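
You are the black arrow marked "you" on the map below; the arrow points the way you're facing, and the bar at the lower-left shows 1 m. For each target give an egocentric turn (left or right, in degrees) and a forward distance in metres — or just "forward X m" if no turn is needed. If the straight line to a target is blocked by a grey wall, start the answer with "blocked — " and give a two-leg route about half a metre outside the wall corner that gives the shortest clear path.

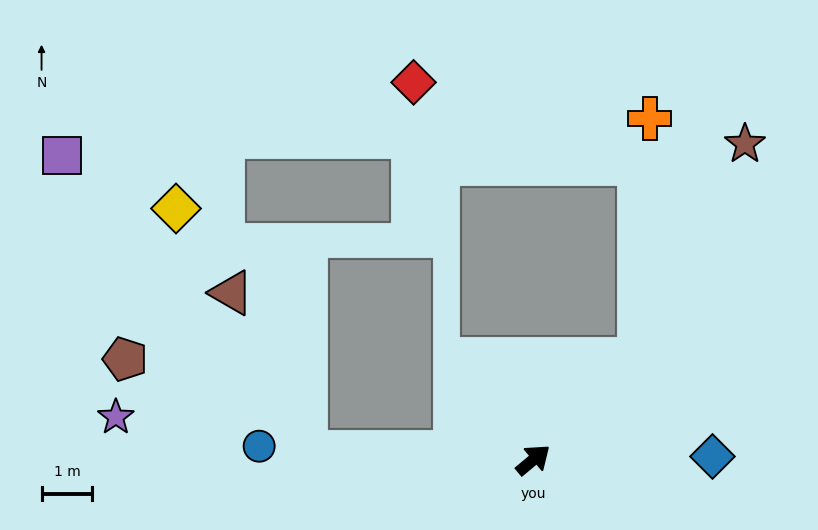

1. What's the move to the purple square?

blocked — turn left 138°, forward 4.5 m, then turn right 48°, forward 7.6 m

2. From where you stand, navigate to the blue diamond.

turn right 39°, forward 3.5 m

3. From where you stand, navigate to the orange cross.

blocked — turn left 4°, forward 2.9 m, then turn left 44°, forward 4.7 m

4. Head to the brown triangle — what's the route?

blocked — turn left 138°, forward 4.5 m, then turn right 63°, forward 3.5 m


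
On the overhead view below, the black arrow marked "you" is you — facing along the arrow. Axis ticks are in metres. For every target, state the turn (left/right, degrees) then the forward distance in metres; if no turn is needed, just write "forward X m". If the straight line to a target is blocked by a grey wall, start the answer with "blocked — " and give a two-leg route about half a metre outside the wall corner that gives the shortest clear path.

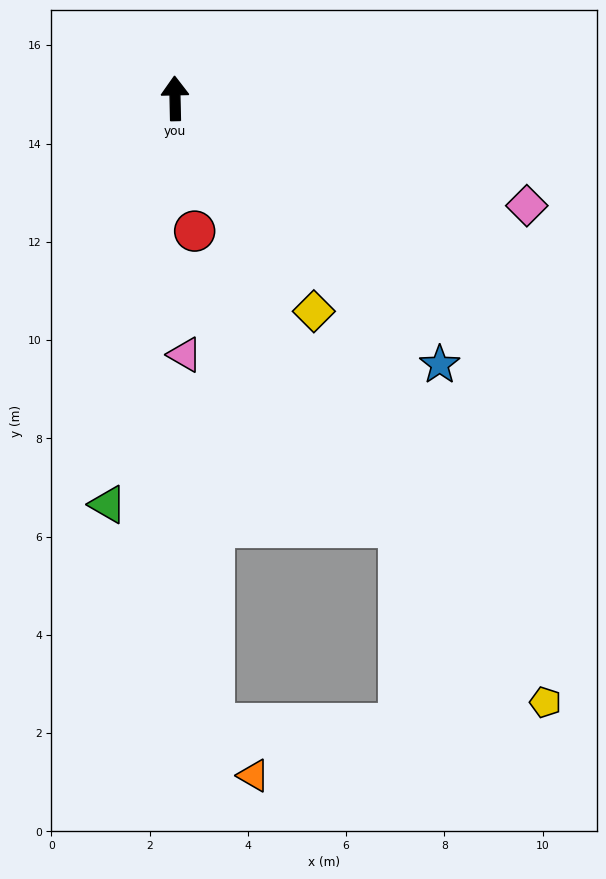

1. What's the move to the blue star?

turn right 136°, forward 7.6 m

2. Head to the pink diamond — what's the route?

turn right 108°, forward 7.5 m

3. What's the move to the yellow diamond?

turn right 148°, forward 5.2 m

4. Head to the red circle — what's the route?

turn right 173°, forward 2.7 m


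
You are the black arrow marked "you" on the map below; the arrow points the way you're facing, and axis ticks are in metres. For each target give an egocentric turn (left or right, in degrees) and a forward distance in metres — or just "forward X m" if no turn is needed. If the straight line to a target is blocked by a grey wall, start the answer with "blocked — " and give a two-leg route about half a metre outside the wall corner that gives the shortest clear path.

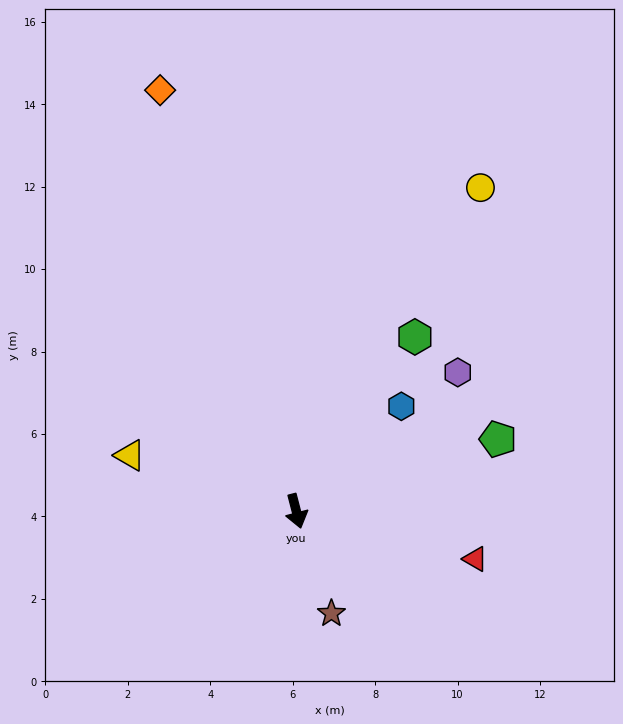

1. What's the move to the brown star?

turn left 4°, forward 2.6 m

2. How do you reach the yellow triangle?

turn right 123°, forward 4.3 m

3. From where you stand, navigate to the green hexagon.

turn left 131°, forward 5.1 m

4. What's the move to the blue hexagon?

turn left 120°, forward 3.6 m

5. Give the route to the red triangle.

turn left 61°, forward 4.5 m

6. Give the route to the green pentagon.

turn left 95°, forward 5.2 m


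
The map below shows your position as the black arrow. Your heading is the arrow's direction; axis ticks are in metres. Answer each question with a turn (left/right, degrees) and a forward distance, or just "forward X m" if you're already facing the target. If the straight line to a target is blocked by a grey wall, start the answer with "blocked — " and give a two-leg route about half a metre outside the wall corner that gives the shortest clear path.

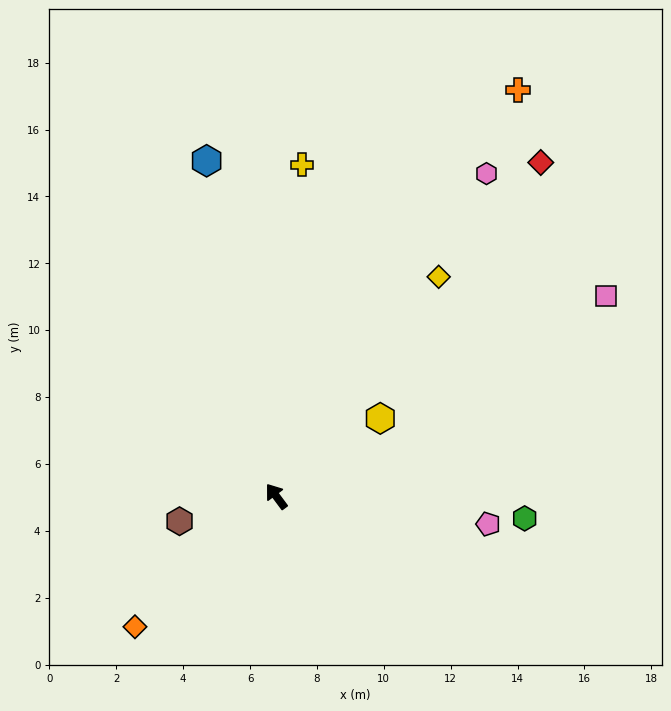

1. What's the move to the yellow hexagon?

turn right 90°, forward 3.9 m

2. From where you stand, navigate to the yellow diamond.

turn right 73°, forward 8.2 m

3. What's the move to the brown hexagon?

turn left 68°, forward 3.0 m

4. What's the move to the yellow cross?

turn right 41°, forward 9.9 m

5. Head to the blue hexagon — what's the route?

turn right 25°, forward 10.2 m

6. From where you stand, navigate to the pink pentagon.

turn right 134°, forward 6.4 m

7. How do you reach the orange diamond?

turn left 96°, forward 5.8 m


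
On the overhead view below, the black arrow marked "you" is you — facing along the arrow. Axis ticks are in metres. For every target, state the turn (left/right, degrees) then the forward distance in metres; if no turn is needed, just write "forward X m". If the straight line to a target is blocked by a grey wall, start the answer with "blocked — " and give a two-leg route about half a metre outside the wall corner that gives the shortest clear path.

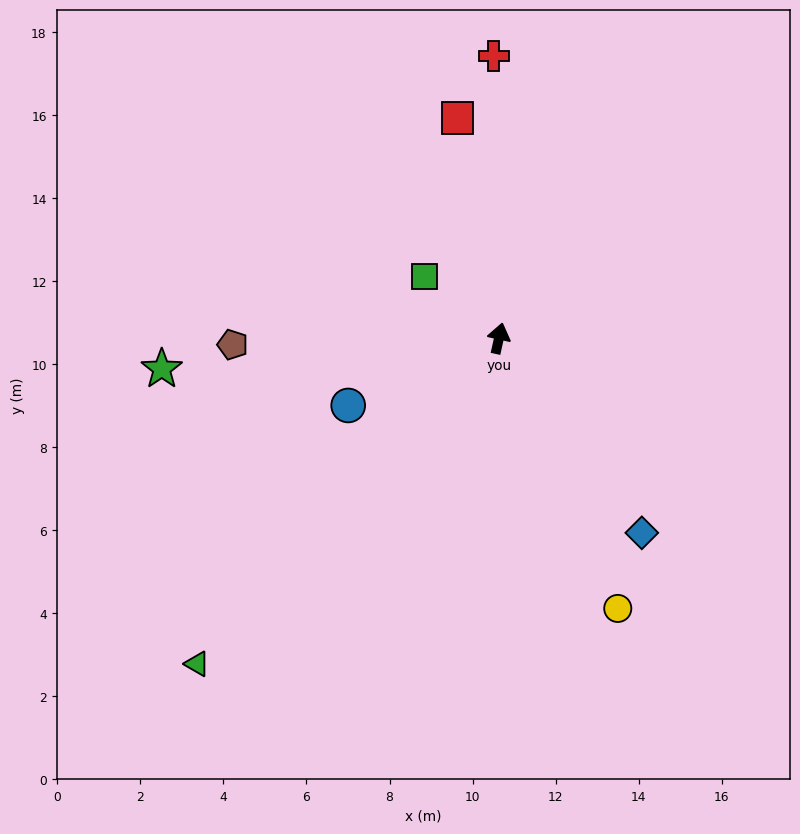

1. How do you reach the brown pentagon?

turn left 104°, forward 6.4 m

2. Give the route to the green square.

turn left 63°, forward 2.3 m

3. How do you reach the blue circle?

turn left 127°, forward 4.0 m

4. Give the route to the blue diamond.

turn right 131°, forward 5.8 m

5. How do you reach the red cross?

turn left 14°, forward 6.8 m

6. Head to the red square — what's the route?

turn left 23°, forward 5.4 m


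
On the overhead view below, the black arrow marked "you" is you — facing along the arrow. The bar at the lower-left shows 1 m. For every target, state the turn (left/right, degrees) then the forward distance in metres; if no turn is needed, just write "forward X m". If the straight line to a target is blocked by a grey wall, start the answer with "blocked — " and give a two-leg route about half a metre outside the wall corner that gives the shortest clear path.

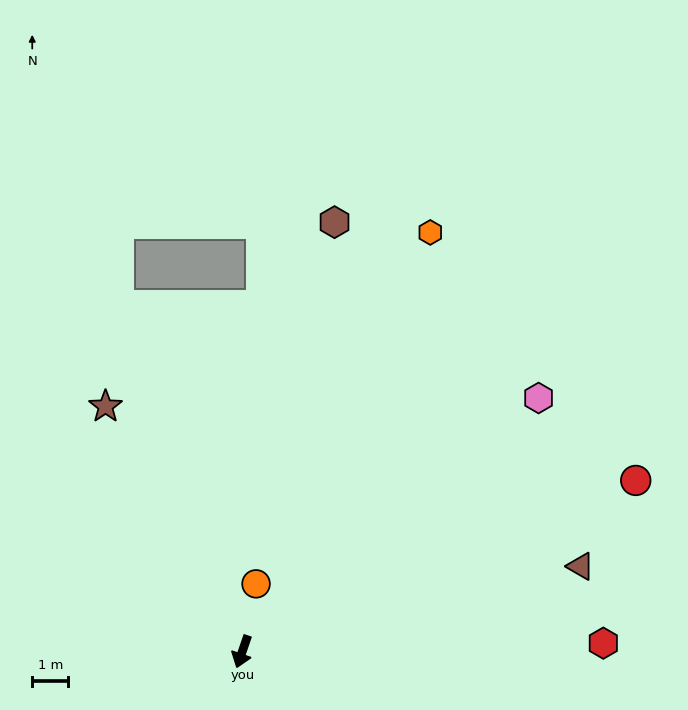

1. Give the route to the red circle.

turn left 132°, forward 11.8 m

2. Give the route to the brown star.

turn right 132°, forward 7.7 m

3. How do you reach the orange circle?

turn right 173°, forward 1.9 m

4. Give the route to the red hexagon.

turn left 110°, forward 10.0 m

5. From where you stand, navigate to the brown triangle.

turn left 123°, forward 9.6 m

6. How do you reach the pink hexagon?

turn left 149°, forward 10.8 m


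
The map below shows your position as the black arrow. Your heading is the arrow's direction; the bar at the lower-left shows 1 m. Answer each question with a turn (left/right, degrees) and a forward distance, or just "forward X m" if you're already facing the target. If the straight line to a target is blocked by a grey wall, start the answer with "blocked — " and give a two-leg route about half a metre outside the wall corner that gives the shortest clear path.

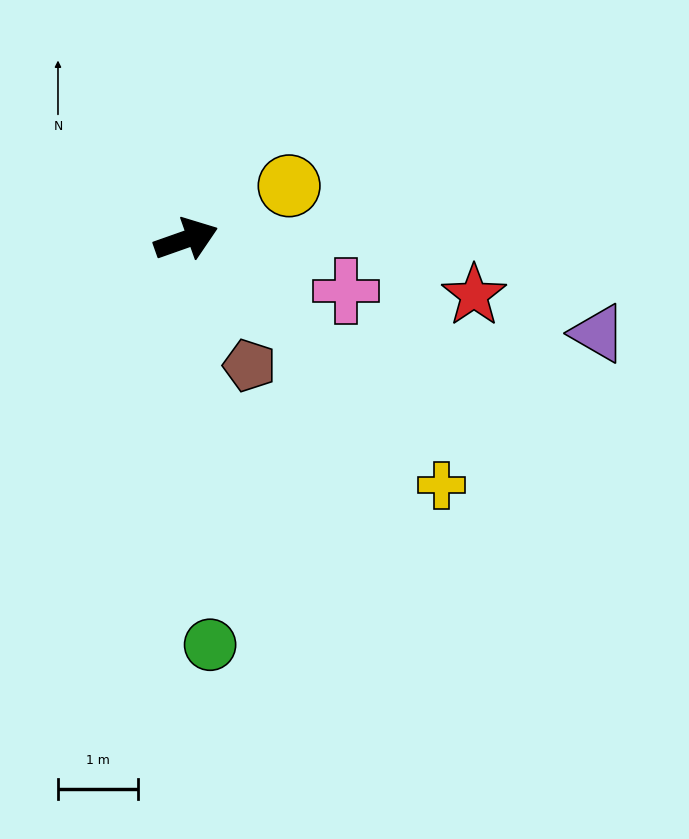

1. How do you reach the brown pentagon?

turn right 83°, forward 1.8 m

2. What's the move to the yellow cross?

turn right 63°, forward 4.4 m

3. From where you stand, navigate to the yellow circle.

turn left 8°, forward 1.4 m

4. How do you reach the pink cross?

turn right 37°, forward 2.1 m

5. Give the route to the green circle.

turn right 106°, forward 5.1 m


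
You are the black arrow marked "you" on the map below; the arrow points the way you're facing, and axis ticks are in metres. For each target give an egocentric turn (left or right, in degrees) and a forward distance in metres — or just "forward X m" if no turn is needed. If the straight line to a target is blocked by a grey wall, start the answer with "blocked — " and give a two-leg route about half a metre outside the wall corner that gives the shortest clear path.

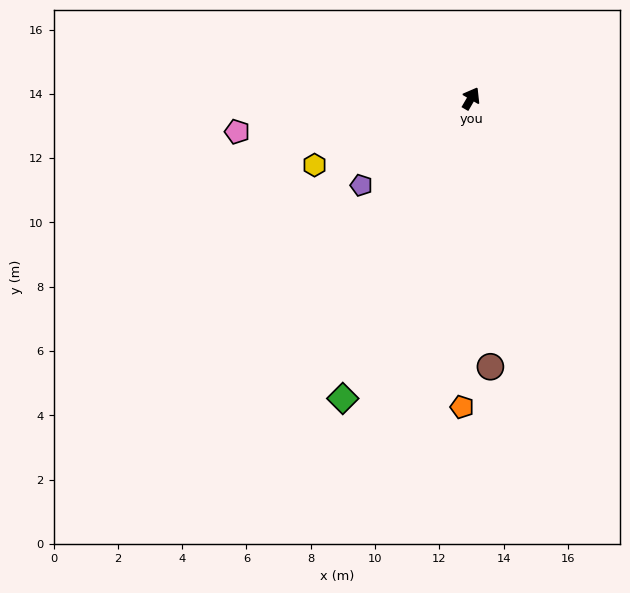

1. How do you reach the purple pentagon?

turn left 159°, forward 4.4 m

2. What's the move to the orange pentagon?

turn right 151°, forward 9.6 m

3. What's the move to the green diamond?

turn right 173°, forward 10.1 m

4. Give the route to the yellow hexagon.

turn left 143°, forward 5.3 m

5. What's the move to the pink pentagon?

turn left 128°, forward 7.3 m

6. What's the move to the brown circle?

turn right 146°, forward 8.4 m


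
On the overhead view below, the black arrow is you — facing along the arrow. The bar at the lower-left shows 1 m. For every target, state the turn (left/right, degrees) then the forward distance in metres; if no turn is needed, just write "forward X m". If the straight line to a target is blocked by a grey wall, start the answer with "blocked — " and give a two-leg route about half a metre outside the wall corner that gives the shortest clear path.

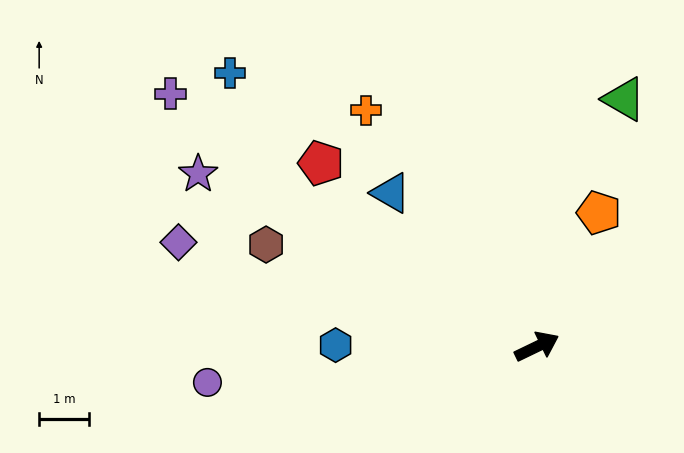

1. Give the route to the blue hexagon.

turn left 154°, forward 4.0 m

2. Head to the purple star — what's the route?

turn left 127°, forward 7.6 m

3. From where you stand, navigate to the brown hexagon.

turn left 134°, forward 5.8 m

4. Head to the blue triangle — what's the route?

turn left 108°, forward 4.3 m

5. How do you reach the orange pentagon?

turn left 39°, forward 3.0 m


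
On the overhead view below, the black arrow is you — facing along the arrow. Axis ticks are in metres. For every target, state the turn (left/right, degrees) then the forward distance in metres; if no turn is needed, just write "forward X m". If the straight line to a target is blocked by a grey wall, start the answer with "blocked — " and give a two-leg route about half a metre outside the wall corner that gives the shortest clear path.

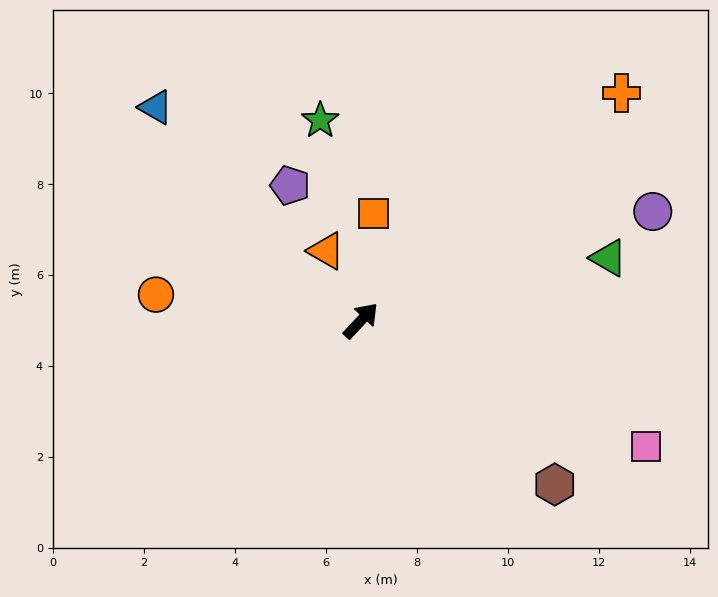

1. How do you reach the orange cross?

turn right 6°, forward 7.6 m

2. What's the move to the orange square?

turn left 36°, forward 2.4 m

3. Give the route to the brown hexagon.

turn right 87°, forward 5.6 m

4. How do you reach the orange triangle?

turn left 69°, forward 1.7 m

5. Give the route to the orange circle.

turn left 126°, forward 4.5 m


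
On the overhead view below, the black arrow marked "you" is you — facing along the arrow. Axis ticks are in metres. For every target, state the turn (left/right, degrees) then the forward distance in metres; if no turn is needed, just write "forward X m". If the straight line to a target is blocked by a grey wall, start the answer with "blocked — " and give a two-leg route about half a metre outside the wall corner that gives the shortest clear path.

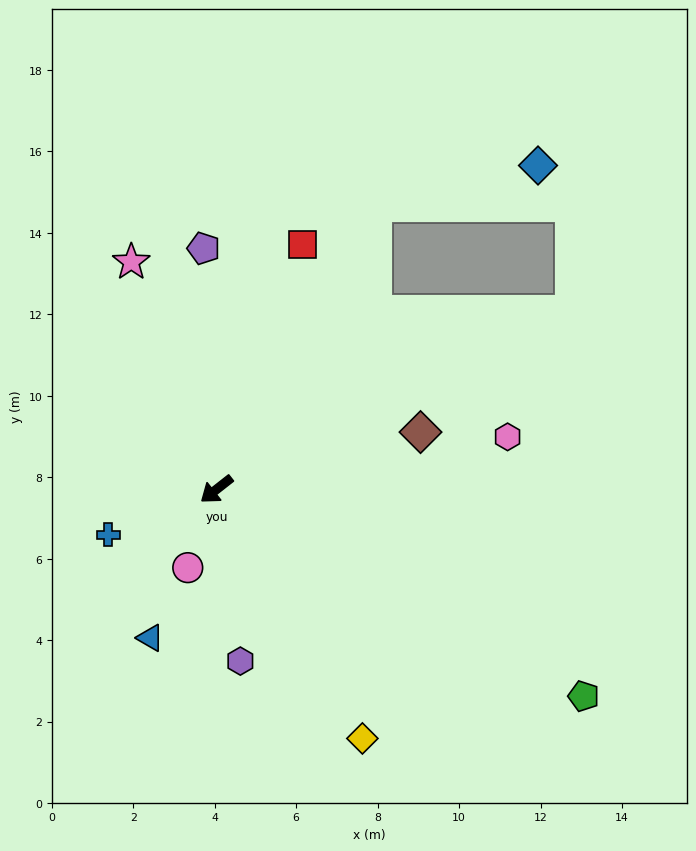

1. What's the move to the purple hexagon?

turn left 60°, forward 4.3 m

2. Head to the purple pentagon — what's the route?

turn right 125°, forward 5.9 m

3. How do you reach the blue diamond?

blocked — turn right 157°, forward 8.0 m, then turn right 48°, forward 4.1 m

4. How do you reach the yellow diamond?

turn left 82°, forward 7.1 m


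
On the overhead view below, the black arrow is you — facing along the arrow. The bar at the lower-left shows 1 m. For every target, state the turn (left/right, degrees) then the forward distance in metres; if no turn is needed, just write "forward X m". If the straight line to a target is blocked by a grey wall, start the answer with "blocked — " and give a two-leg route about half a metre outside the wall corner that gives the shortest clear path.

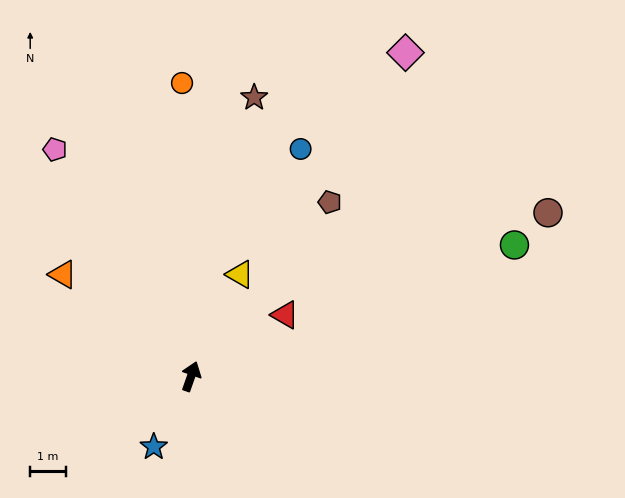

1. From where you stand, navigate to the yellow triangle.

turn right 6°, forward 3.2 m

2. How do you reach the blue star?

turn left 171°, forward 2.2 m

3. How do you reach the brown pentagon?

turn right 19°, forward 6.3 m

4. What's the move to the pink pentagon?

turn left 50°, forward 7.4 m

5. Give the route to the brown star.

turn left 7°, forward 8.0 m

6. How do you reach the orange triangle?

turn left 71°, forward 4.6 m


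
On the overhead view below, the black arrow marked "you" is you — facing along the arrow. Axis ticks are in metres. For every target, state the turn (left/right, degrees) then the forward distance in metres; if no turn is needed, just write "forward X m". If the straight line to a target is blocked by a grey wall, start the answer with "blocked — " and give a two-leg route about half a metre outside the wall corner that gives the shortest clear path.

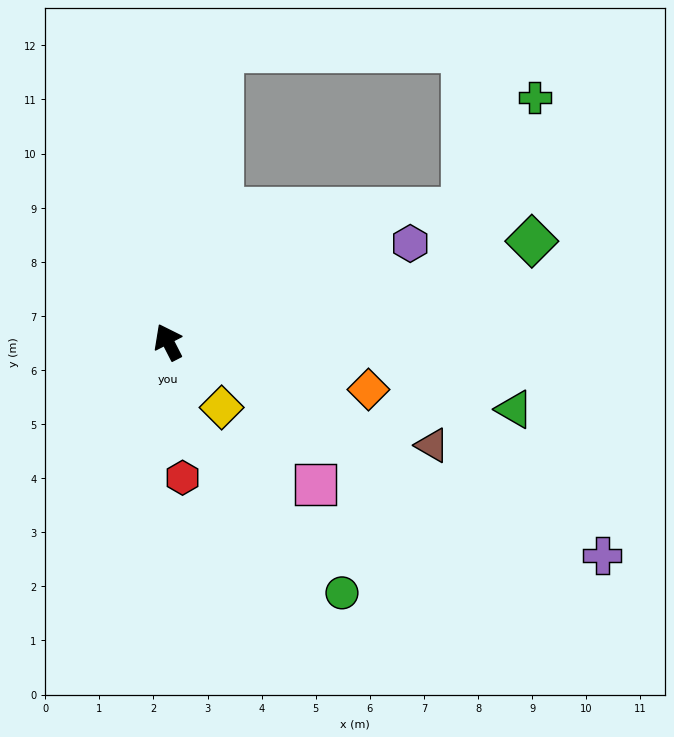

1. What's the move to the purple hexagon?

turn right 95°, forward 4.8 m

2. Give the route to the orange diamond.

turn right 130°, forward 3.8 m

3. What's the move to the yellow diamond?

turn right 168°, forward 1.6 m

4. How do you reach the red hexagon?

turn left 159°, forward 2.5 m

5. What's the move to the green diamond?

turn right 102°, forward 7.0 m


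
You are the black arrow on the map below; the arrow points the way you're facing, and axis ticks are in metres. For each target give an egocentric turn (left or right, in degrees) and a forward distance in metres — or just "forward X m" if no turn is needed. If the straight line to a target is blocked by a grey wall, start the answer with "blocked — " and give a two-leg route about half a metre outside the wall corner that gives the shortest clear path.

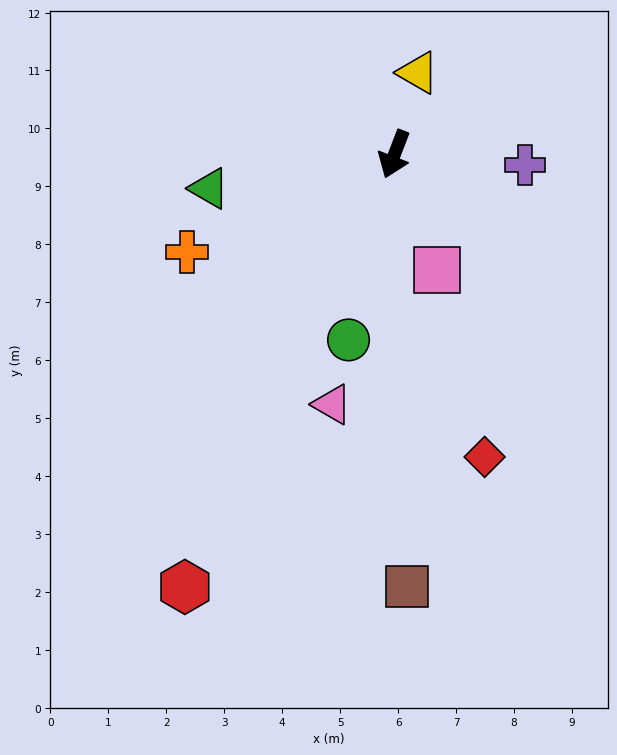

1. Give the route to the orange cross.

turn right 44°, forward 4.0 m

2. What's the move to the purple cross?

turn left 106°, forward 2.3 m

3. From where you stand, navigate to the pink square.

turn left 41°, forward 2.1 m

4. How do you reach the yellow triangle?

turn right 175°, forward 1.5 m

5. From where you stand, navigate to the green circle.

turn left 7°, forward 3.3 m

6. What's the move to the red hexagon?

turn right 5°, forward 8.3 m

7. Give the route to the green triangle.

turn right 58°, forward 3.3 m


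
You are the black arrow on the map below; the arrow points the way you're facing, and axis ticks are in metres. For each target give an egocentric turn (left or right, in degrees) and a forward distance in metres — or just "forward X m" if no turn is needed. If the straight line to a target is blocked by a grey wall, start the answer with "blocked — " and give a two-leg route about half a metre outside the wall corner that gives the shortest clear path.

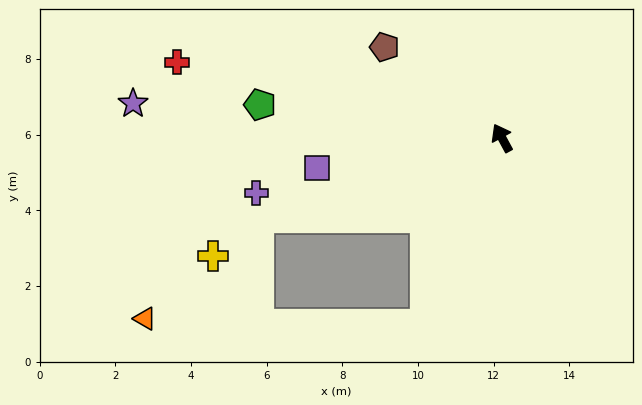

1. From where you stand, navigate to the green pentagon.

turn left 54°, forward 6.5 m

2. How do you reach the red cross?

turn left 48°, forward 8.8 m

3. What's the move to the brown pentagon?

turn left 24°, forward 3.9 m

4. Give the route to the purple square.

turn left 71°, forward 5.0 m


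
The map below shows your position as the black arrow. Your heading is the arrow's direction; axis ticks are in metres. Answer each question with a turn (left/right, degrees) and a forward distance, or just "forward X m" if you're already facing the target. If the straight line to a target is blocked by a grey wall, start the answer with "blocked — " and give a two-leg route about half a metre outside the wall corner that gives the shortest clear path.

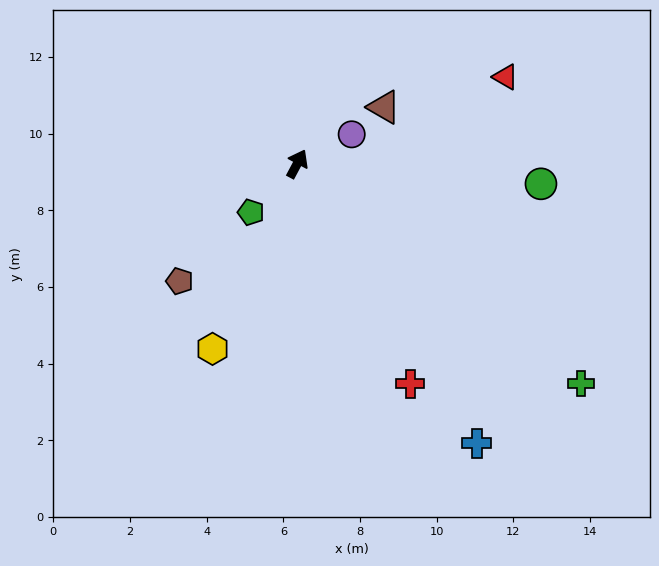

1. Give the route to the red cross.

turn right 125°, forward 6.5 m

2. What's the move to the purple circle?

turn right 34°, forward 1.6 m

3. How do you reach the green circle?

turn right 67°, forward 6.4 m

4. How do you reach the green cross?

turn right 100°, forward 9.4 m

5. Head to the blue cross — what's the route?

turn right 119°, forward 8.7 m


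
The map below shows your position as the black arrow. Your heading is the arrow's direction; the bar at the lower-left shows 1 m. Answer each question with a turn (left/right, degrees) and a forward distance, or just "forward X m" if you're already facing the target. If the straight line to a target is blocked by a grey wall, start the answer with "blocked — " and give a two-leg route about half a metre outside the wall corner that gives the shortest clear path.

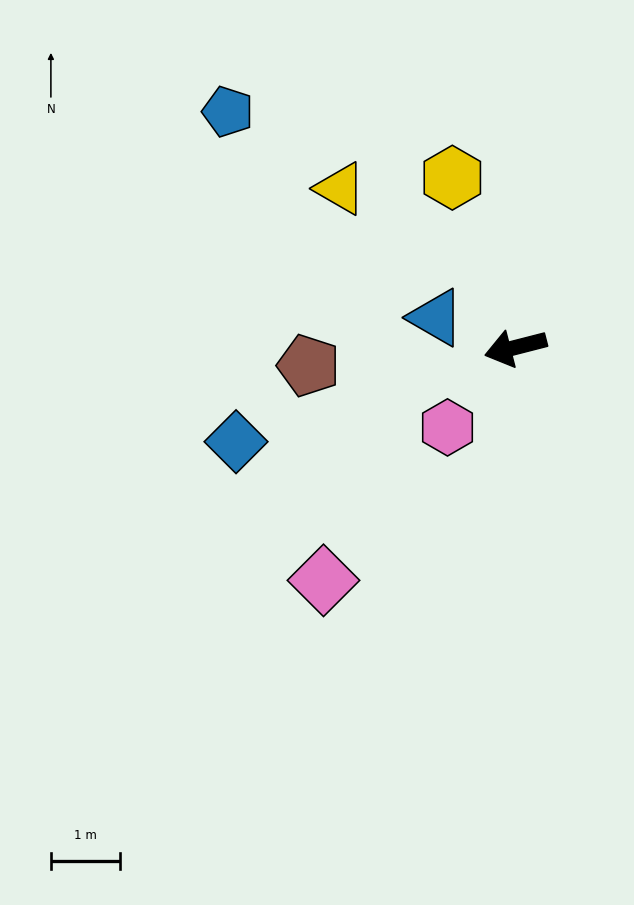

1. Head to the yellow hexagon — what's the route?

turn right 84°, forward 2.6 m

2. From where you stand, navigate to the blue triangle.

turn right 35°, forward 1.2 m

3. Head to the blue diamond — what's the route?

turn left 4°, forward 4.3 m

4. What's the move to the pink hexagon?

turn left 35°, forward 1.5 m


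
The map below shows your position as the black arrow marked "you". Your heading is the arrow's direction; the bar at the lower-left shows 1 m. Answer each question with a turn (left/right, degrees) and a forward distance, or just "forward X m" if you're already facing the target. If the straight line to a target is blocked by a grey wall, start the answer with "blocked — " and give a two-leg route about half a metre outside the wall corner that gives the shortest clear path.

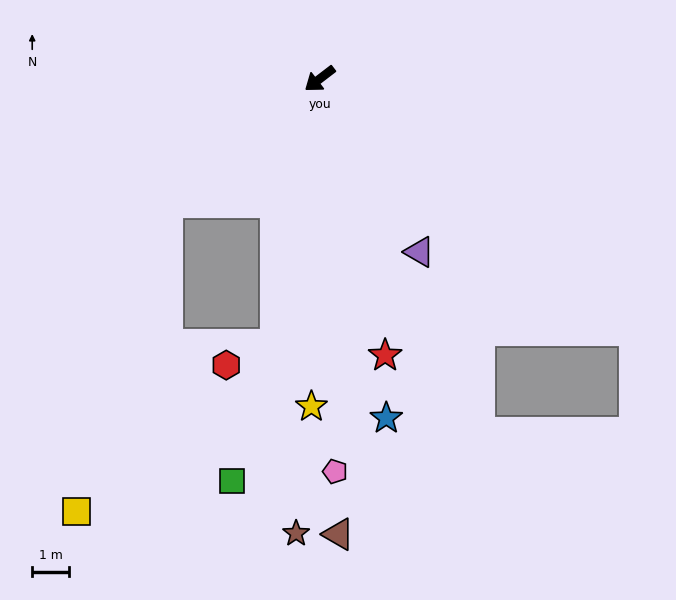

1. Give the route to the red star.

turn left 66°, forward 7.6 m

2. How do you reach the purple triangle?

turn left 82°, forward 5.4 m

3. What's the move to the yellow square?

blocked — forward 5.3 m, then turn left 36°, forward 8.6 m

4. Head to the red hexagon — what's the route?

blocked — turn left 43°, forward 7.2 m, then turn right 58°, forward 1.4 m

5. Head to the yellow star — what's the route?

turn left 51°, forward 8.8 m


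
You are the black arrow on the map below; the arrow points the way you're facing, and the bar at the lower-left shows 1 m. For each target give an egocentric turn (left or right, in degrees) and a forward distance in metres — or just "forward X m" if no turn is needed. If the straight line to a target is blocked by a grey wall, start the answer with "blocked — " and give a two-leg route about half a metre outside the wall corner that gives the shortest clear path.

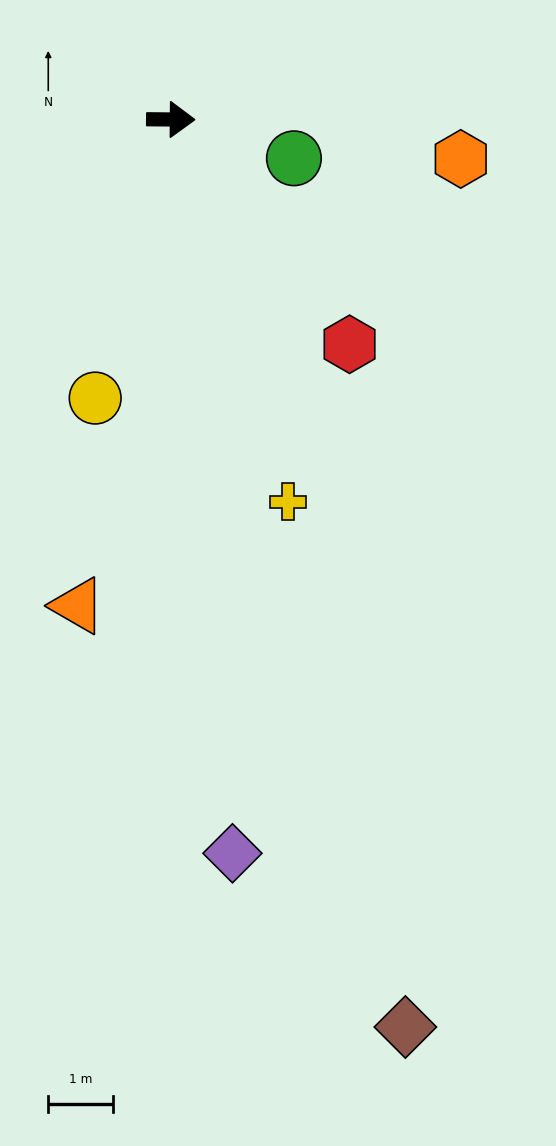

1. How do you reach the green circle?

turn right 17°, forward 2.0 m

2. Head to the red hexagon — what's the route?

turn right 51°, forward 4.5 m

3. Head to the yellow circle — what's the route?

turn right 105°, forward 4.5 m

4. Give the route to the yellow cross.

turn right 72°, forward 6.2 m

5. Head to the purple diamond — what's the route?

turn right 85°, forward 11.5 m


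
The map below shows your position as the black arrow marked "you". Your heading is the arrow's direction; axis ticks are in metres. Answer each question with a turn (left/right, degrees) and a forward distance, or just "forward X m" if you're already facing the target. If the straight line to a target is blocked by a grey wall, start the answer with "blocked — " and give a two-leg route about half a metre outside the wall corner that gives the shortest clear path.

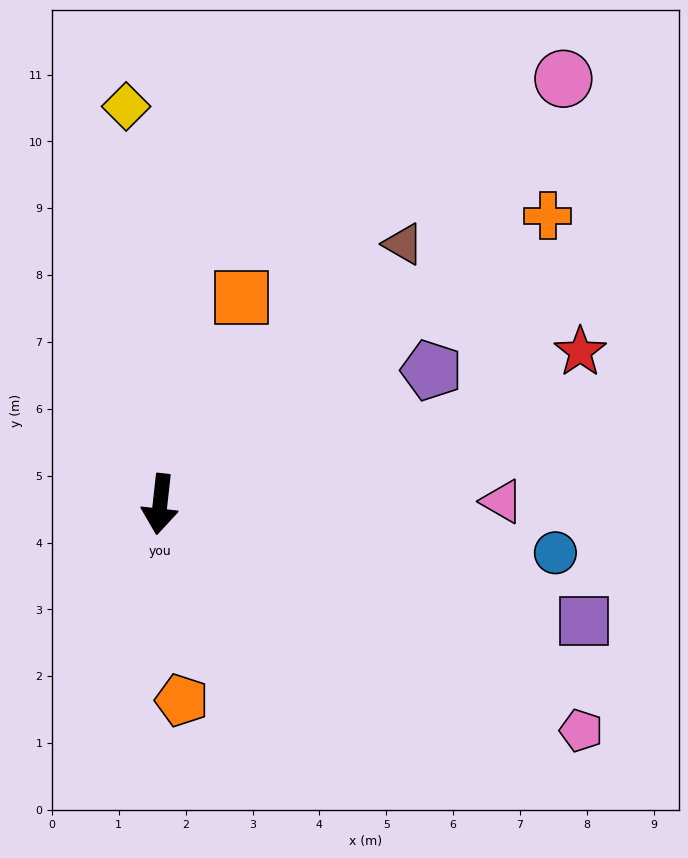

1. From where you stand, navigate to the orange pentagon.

turn left 13°, forward 3.0 m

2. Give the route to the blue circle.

turn left 89°, forward 6.0 m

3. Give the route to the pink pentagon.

turn left 68°, forward 7.2 m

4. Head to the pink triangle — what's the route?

turn left 97°, forward 5.1 m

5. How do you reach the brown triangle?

turn left 143°, forward 5.3 m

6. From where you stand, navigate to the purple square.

turn left 81°, forward 6.6 m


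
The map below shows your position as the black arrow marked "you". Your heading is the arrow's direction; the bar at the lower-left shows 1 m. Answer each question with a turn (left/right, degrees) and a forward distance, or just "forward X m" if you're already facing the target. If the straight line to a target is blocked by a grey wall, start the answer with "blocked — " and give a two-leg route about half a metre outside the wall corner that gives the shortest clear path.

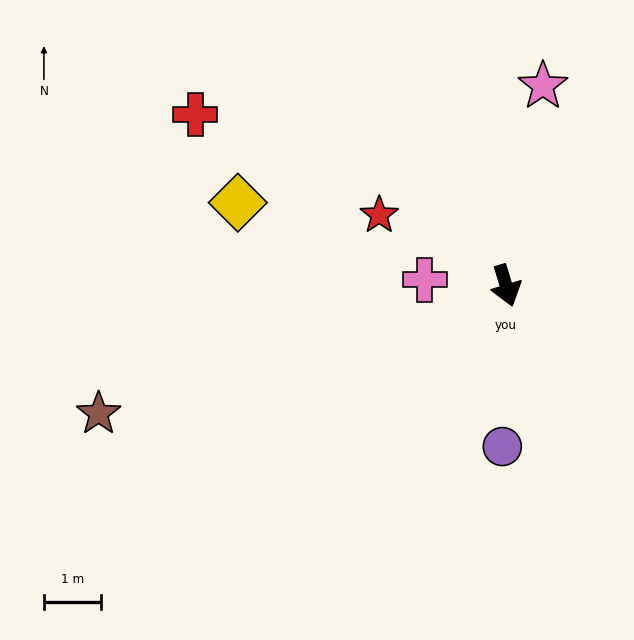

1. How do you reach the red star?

turn right 136°, forward 2.5 m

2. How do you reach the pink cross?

turn right 111°, forward 1.4 m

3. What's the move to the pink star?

turn left 153°, forward 3.6 m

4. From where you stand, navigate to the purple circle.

turn right 18°, forward 2.8 m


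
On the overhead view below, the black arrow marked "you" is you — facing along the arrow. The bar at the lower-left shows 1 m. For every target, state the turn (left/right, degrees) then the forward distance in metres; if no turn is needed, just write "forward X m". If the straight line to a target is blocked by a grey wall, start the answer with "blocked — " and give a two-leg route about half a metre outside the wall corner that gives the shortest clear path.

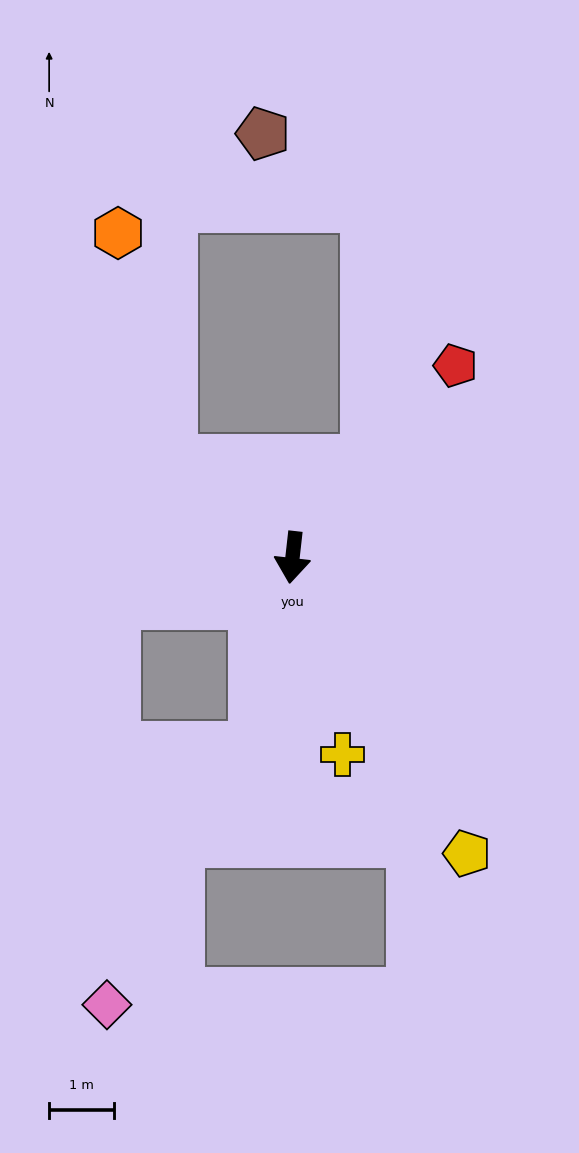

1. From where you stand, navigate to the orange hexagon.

blocked — turn right 121°, forward 2.4 m, then turn right 40°, forward 3.6 m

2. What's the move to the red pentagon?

turn left 146°, forward 3.9 m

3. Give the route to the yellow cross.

turn left 21°, forward 3.1 m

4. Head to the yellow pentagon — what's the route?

turn left 37°, forward 5.3 m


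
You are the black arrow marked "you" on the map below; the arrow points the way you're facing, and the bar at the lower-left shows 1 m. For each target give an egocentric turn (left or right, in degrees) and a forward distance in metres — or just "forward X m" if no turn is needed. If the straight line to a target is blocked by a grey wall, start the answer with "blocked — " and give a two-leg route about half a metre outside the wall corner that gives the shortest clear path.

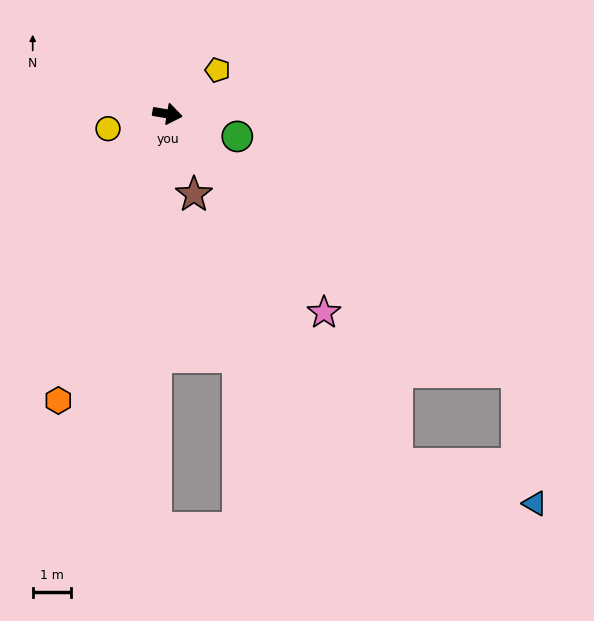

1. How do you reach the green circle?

turn right 8°, forward 1.9 m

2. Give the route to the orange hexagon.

turn right 101°, forward 8.1 m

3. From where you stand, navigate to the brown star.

turn right 62°, forward 2.2 m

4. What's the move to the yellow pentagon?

turn left 51°, forward 1.8 m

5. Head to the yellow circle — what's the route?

turn right 156°, forward 1.6 m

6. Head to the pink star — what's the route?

turn right 42°, forward 6.7 m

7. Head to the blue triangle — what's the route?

blocked — turn right 27°, forward 11.4 m, then turn right 46°, forward 3.5 m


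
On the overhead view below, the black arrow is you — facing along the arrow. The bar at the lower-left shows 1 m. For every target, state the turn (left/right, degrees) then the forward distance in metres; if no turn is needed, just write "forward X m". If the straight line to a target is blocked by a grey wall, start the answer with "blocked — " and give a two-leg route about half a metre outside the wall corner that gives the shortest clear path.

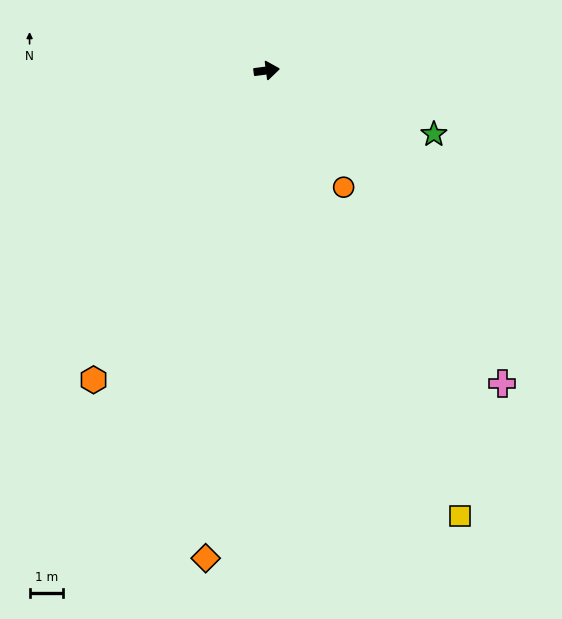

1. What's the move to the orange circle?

turn right 64°, forward 4.2 m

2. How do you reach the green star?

turn right 28°, forward 5.4 m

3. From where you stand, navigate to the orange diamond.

turn right 105°, forward 14.7 m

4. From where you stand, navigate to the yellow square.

turn right 74°, forward 14.6 m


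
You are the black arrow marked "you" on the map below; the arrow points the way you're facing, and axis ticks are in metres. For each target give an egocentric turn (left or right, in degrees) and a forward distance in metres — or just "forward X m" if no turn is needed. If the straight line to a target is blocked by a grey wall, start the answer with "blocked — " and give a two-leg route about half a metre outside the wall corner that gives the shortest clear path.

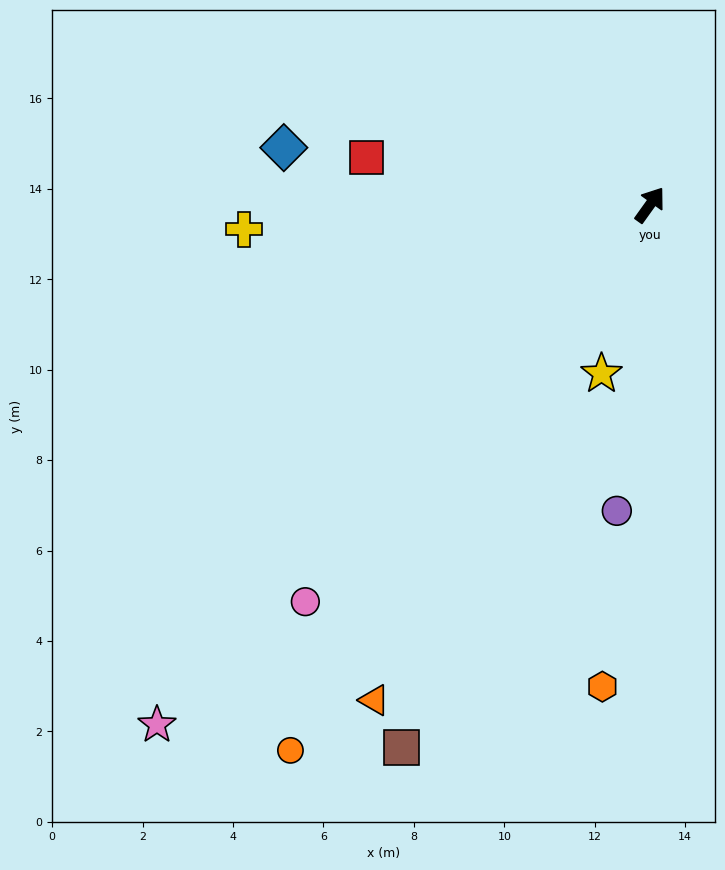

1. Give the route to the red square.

turn left 116°, forward 6.3 m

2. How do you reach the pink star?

turn left 172°, forward 15.8 m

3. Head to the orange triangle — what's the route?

turn right 174°, forward 12.5 m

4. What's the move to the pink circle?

turn left 175°, forward 11.6 m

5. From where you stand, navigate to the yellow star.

turn right 160°, forward 3.9 m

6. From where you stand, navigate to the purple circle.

turn right 151°, forward 6.8 m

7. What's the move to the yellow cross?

turn left 129°, forward 9.0 m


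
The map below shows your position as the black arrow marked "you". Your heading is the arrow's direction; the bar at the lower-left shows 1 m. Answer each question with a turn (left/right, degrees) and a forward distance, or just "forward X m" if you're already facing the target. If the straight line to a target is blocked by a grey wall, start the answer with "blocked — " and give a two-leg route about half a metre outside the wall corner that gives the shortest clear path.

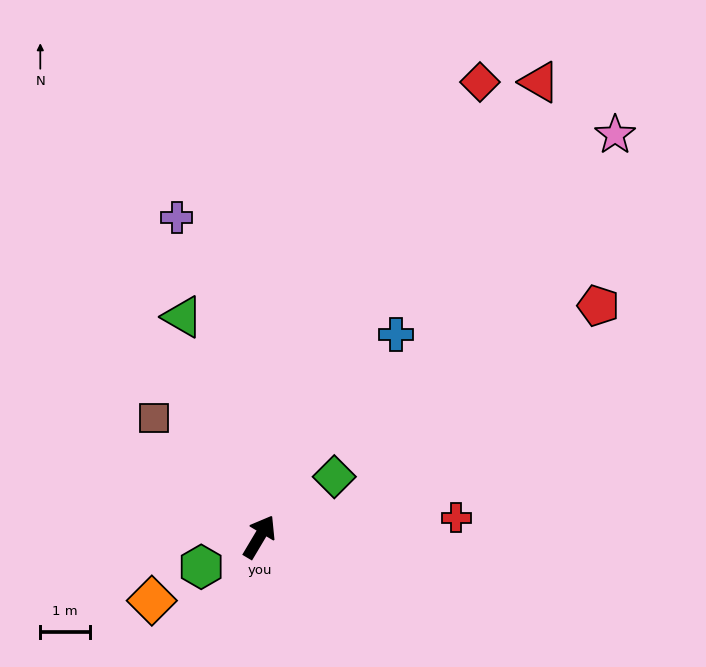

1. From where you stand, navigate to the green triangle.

turn left 50°, forward 4.7 m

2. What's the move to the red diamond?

turn left 5°, forward 10.2 m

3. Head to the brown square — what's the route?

turn left 72°, forward 3.2 m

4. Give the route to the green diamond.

turn right 20°, forward 1.9 m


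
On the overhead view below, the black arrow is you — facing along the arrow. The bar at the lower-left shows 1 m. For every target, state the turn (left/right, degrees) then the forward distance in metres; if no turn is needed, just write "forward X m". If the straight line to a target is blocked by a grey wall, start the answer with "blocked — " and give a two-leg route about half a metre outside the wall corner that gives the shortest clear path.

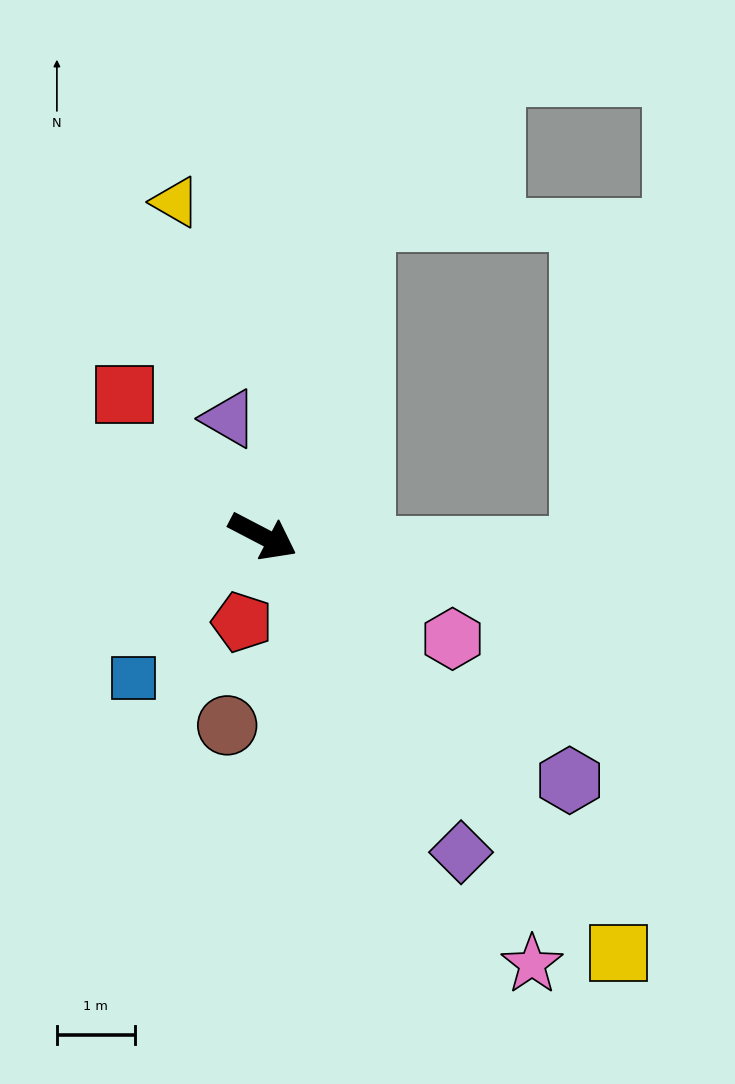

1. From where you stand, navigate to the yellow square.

turn right 22°, forward 7.1 m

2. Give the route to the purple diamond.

turn right 30°, forward 4.8 m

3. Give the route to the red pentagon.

turn right 76°, forward 1.1 m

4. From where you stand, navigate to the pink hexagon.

forward 2.8 m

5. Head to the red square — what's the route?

turn left 162°, forward 2.6 m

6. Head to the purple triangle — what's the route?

turn left 133°, forward 1.6 m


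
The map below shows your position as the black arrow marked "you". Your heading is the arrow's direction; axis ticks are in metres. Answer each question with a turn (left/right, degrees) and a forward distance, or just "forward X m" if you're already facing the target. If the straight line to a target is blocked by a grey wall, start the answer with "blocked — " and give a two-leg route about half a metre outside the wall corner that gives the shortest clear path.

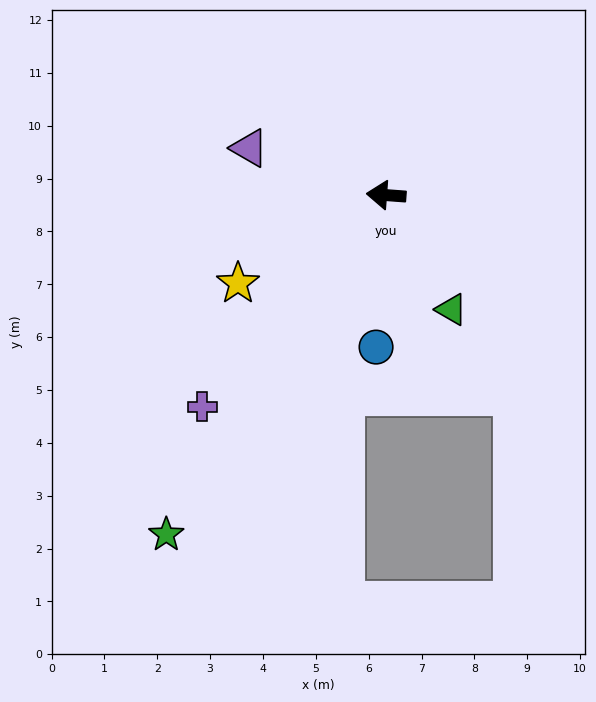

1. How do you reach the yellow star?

turn left 35°, forward 3.3 m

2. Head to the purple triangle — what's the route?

turn right 15°, forward 2.7 m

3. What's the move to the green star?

turn left 61°, forward 7.7 m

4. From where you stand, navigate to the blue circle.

turn left 90°, forward 2.9 m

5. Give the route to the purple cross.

turn left 53°, forward 5.3 m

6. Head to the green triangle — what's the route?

turn left 124°, forward 2.5 m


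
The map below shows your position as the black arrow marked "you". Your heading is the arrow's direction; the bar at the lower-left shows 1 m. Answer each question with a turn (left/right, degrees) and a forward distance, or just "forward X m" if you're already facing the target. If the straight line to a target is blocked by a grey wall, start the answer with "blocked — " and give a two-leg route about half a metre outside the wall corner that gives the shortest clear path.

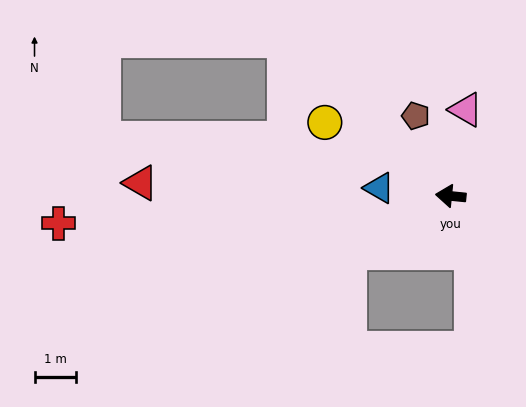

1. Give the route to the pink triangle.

turn right 94°, forward 2.1 m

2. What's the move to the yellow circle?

turn right 25°, forward 3.5 m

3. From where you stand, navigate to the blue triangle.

forward 1.7 m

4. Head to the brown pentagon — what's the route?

turn right 61°, forward 2.1 m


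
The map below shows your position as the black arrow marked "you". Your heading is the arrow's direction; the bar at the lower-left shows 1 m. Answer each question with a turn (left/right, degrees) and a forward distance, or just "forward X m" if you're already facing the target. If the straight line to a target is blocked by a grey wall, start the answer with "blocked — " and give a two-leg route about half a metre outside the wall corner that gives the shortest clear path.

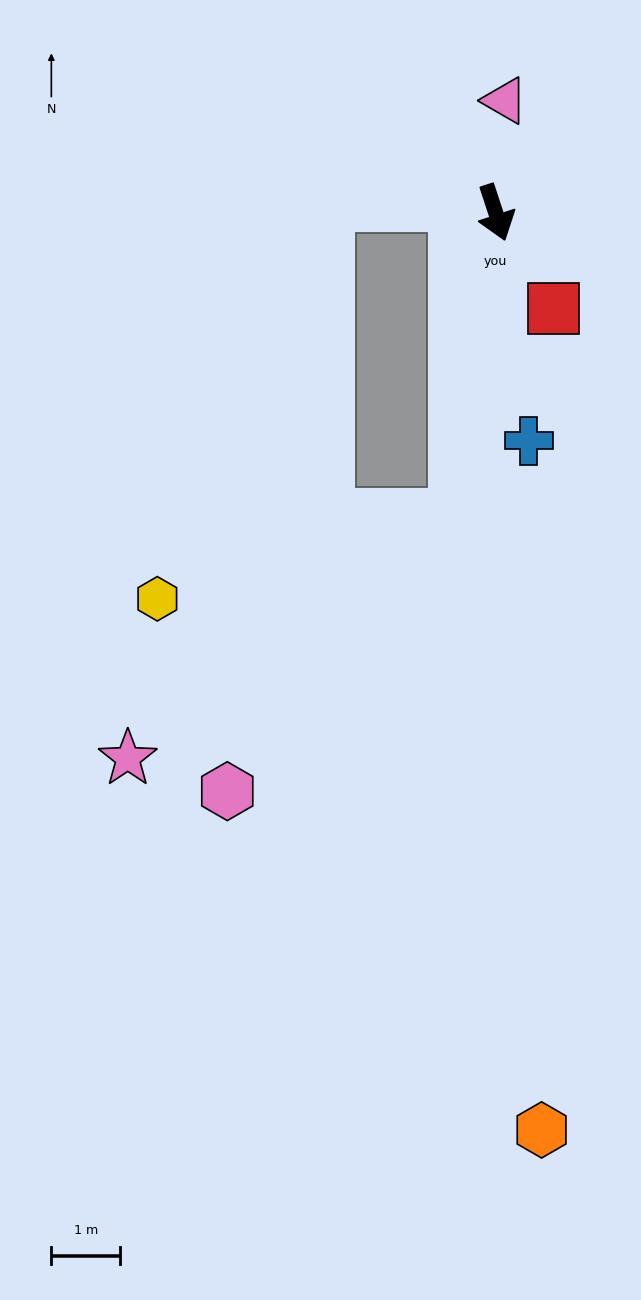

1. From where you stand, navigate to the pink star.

blocked — turn right 25°, forward 4.5 m, then turn right 47°, forward 5.9 m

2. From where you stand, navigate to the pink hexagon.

blocked — turn right 25°, forward 4.5 m, then turn right 33°, forward 5.2 m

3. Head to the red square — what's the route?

turn left 13°, forward 1.6 m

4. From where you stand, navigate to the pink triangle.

turn left 157°, forward 1.6 m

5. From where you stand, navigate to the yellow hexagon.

blocked — turn right 25°, forward 4.5 m, then turn right 68°, forward 4.5 m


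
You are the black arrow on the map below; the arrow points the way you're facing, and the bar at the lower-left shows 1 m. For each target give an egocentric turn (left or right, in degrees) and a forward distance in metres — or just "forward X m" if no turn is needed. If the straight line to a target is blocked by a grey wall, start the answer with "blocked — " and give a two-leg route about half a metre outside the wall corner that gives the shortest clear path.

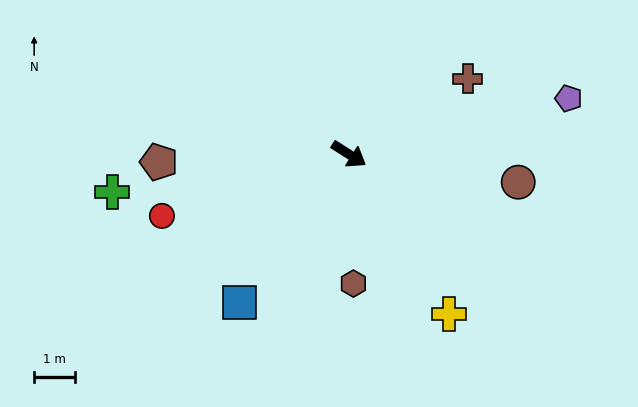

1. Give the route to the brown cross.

turn left 65°, forward 3.4 m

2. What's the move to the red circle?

turn right 129°, forward 4.8 m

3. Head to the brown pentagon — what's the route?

turn right 145°, forward 4.6 m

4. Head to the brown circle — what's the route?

turn left 23°, forward 4.2 m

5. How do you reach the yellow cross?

turn right 25°, forward 4.6 m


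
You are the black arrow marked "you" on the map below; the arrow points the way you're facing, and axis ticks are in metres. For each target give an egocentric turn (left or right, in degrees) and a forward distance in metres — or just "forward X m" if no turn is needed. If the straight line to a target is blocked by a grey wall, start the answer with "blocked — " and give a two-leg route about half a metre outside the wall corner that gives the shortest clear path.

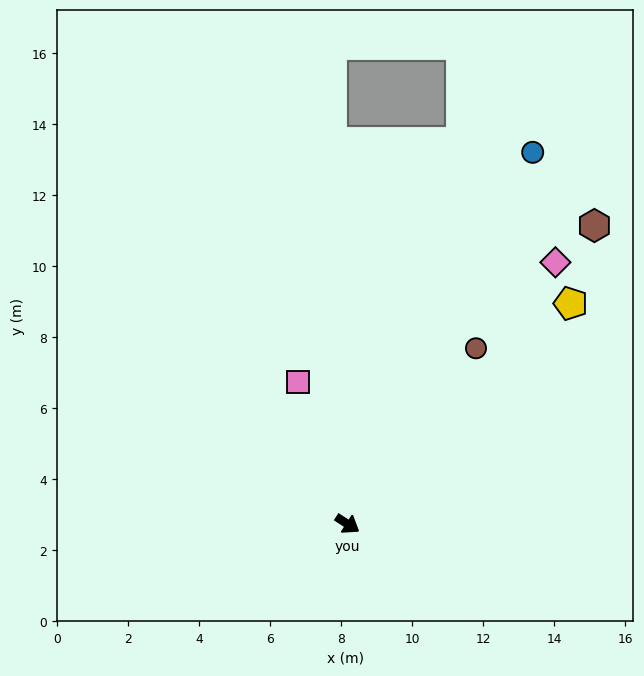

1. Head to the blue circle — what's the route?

turn left 96°, forward 11.7 m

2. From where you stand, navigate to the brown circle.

turn left 87°, forward 6.1 m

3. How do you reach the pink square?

turn left 142°, forward 4.2 m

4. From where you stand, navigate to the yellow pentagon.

turn left 78°, forward 8.8 m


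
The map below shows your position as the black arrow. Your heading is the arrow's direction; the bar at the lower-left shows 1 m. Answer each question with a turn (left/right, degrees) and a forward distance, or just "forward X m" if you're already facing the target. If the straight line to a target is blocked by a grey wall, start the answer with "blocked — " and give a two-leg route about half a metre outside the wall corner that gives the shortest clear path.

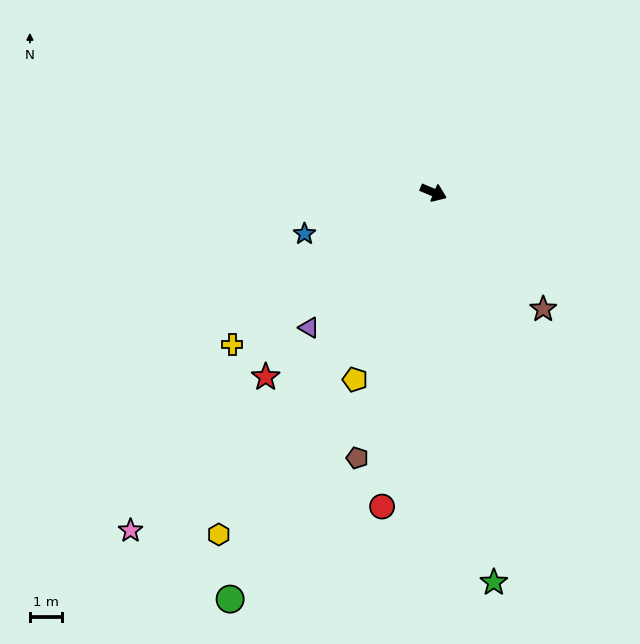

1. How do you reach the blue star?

turn right 140°, forward 4.2 m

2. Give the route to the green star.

turn right 59°, forward 12.3 m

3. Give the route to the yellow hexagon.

turn right 99°, forward 12.6 m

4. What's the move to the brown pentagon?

turn right 83°, forward 8.6 m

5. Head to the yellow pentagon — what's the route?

turn right 90°, forward 6.3 m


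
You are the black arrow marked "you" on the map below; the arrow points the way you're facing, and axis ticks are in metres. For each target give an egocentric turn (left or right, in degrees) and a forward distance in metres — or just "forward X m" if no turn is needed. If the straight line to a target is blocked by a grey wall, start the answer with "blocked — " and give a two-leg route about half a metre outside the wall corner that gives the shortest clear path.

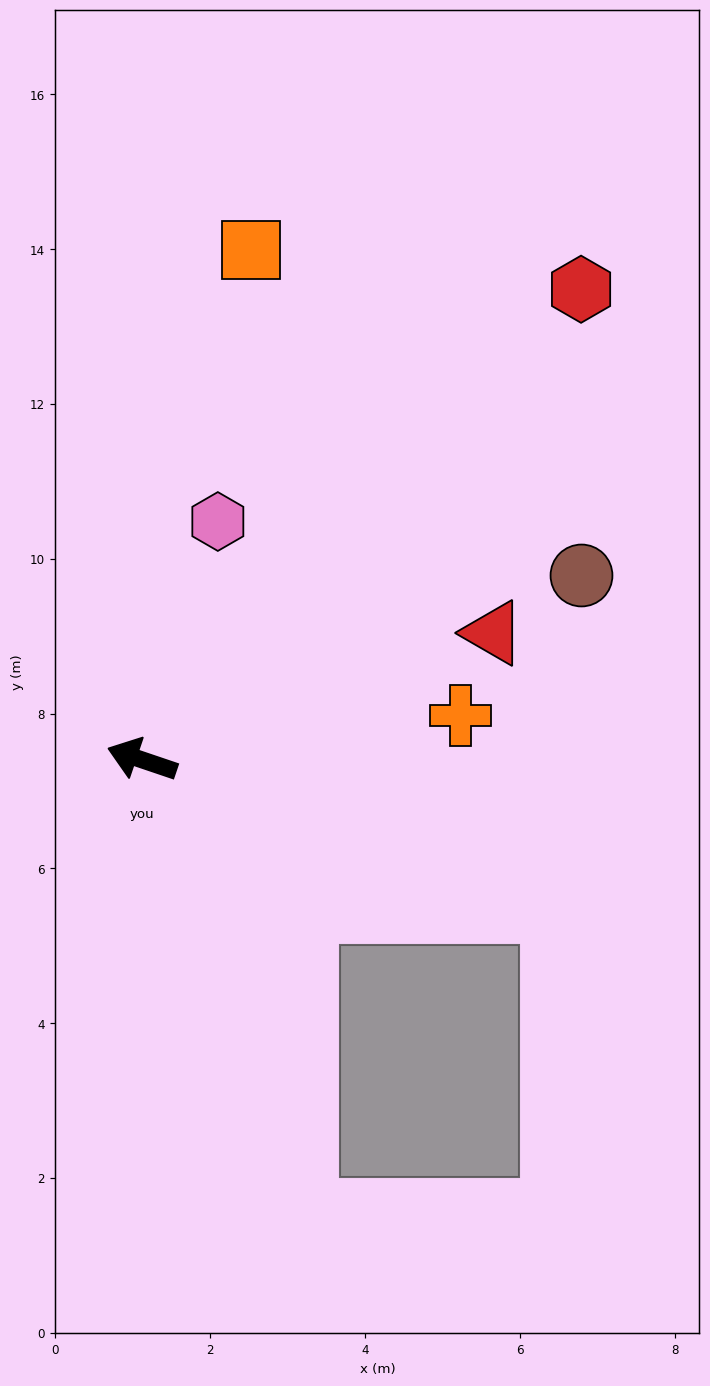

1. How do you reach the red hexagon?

turn right 114°, forward 8.3 m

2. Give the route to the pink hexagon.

turn right 89°, forward 3.2 m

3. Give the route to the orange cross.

turn right 153°, forward 4.2 m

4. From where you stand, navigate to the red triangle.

turn right 141°, forward 4.8 m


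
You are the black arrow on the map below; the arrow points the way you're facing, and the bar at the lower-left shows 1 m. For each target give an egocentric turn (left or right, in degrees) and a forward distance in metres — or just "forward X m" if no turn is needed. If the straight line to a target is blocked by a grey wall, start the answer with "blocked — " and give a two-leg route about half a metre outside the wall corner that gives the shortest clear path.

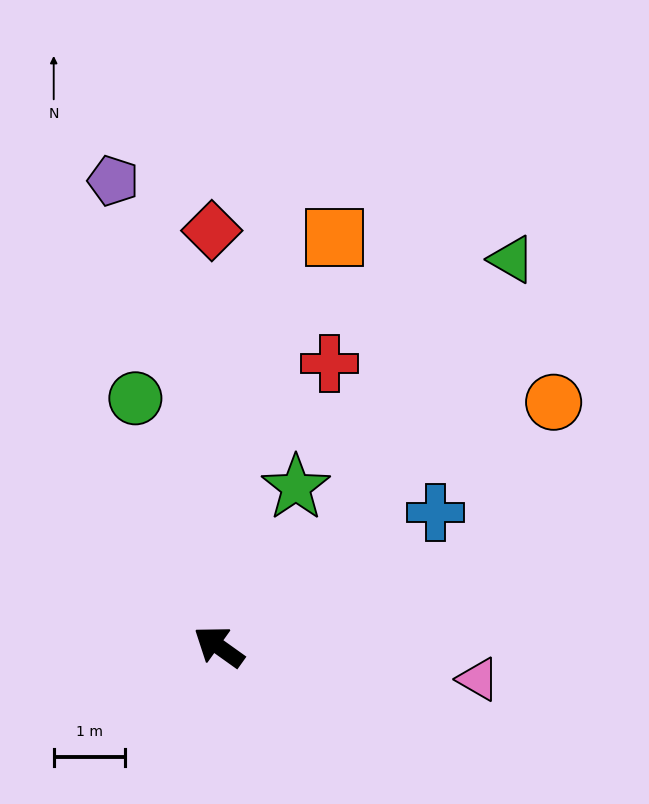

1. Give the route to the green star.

turn right 80°, forward 2.5 m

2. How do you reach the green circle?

turn right 36°, forward 3.7 m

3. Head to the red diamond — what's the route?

turn right 54°, forward 5.9 m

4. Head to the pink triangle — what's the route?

turn right 152°, forward 3.7 m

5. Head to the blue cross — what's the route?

turn right 113°, forward 3.6 m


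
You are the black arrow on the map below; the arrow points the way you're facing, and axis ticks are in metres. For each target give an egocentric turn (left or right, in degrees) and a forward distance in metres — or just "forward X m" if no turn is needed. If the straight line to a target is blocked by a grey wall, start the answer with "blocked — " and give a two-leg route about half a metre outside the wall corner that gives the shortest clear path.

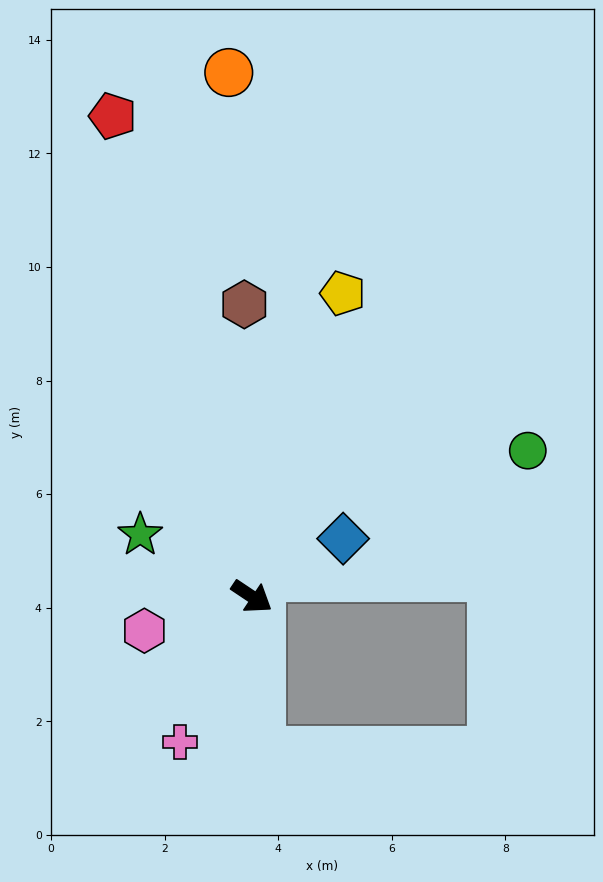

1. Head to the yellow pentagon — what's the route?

turn left 107°, forward 5.6 m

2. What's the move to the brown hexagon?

turn left 125°, forward 5.1 m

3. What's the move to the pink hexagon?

turn right 129°, forward 2.0 m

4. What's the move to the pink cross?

turn right 83°, forward 2.9 m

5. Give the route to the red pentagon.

turn left 140°, forward 8.8 m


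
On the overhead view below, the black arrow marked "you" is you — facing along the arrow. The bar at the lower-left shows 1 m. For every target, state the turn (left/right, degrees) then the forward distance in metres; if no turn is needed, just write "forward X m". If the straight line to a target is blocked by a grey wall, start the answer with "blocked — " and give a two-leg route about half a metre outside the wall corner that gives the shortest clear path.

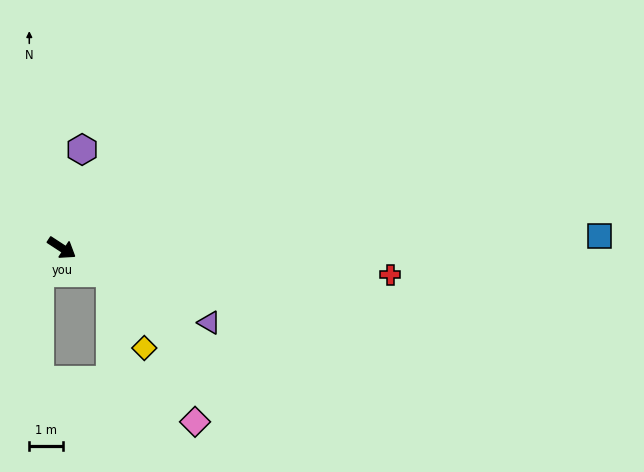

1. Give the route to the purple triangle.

turn left 6°, forward 5.0 m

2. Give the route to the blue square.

turn left 34°, forward 16.1 m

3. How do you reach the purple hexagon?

turn left 111°, forward 3.0 m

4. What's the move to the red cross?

turn left 28°, forward 9.9 m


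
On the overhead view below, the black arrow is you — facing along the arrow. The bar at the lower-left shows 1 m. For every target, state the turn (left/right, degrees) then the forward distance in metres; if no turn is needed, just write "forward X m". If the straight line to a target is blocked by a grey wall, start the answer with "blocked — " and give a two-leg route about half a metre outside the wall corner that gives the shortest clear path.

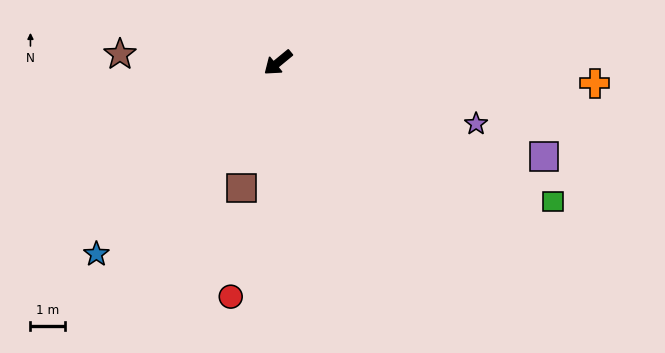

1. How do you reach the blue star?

turn left 7°, forward 7.6 m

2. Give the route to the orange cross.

turn left 137°, forward 9.1 m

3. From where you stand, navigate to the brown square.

turn left 34°, forward 3.8 m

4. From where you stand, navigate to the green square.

turn left 114°, forward 8.9 m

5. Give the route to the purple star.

turn left 123°, forward 6.0 m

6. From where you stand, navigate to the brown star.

turn right 42°, forward 4.6 m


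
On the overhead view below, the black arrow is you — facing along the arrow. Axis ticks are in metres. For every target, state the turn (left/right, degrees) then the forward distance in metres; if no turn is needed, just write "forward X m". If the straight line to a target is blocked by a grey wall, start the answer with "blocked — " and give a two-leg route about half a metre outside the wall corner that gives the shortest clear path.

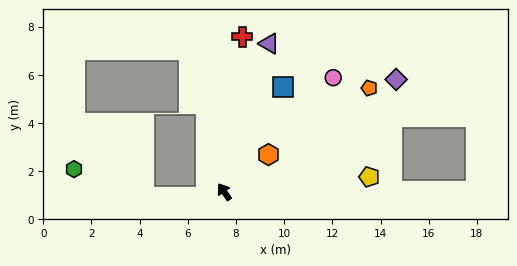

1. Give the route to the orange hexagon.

turn right 84°, forward 2.4 m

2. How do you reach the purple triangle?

turn right 51°, forward 6.4 m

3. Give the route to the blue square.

turn right 64°, forward 5.0 m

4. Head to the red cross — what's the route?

turn right 41°, forward 6.5 m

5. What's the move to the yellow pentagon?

turn right 119°, forward 6.1 m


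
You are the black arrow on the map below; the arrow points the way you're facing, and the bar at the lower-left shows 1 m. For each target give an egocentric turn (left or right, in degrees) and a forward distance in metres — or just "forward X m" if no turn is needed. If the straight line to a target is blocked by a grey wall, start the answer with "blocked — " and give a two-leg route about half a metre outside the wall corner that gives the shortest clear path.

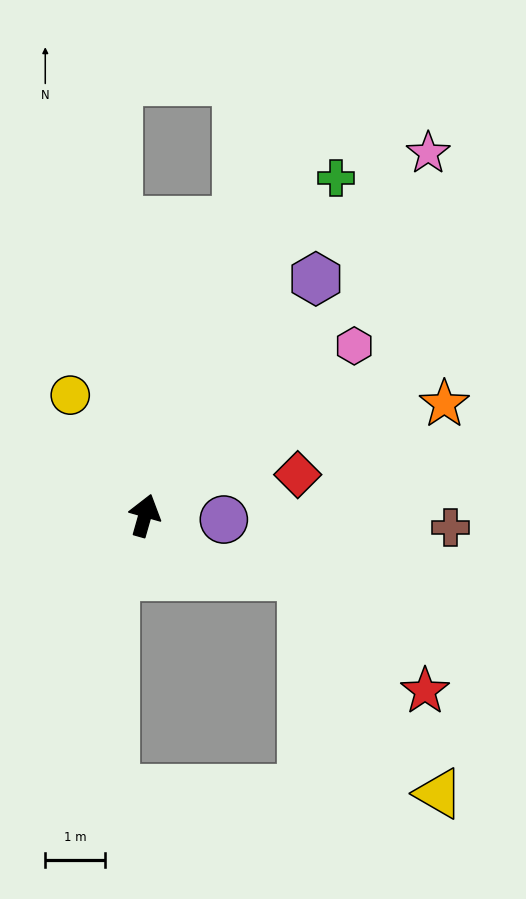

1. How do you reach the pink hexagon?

turn right 35°, forward 4.5 m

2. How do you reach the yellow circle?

turn left 48°, forward 2.4 m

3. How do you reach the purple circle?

turn right 77°, forward 1.3 m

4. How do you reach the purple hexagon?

turn right 20°, forward 4.9 m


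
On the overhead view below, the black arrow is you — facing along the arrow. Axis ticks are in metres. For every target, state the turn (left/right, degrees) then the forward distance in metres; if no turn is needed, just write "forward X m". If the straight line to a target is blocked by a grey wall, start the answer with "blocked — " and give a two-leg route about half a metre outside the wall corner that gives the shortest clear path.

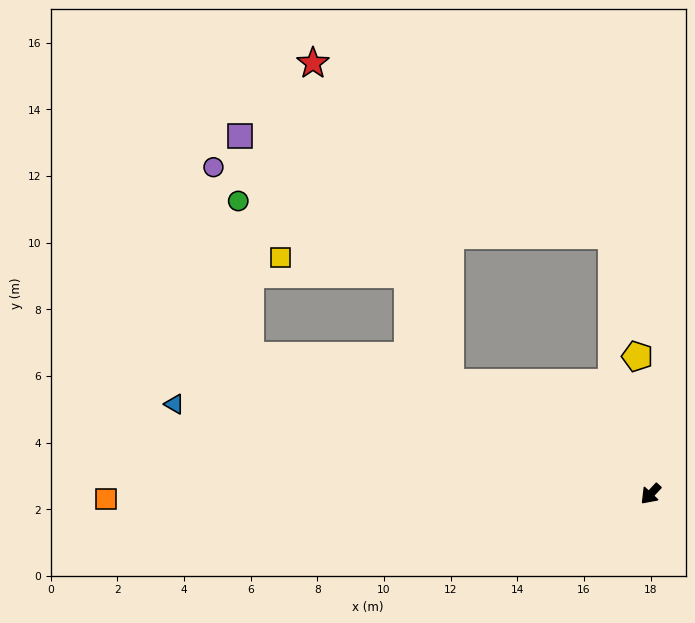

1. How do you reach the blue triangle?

turn right 58°, forward 14.5 m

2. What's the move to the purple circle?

blocked — turn right 66°, forward 12.7 m, then turn right 60°, forward 5.8 m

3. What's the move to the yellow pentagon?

turn right 131°, forward 4.1 m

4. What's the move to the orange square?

turn right 46°, forward 16.3 m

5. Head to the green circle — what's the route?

blocked — turn right 66°, forward 12.7 m, then turn right 67°, forward 4.7 m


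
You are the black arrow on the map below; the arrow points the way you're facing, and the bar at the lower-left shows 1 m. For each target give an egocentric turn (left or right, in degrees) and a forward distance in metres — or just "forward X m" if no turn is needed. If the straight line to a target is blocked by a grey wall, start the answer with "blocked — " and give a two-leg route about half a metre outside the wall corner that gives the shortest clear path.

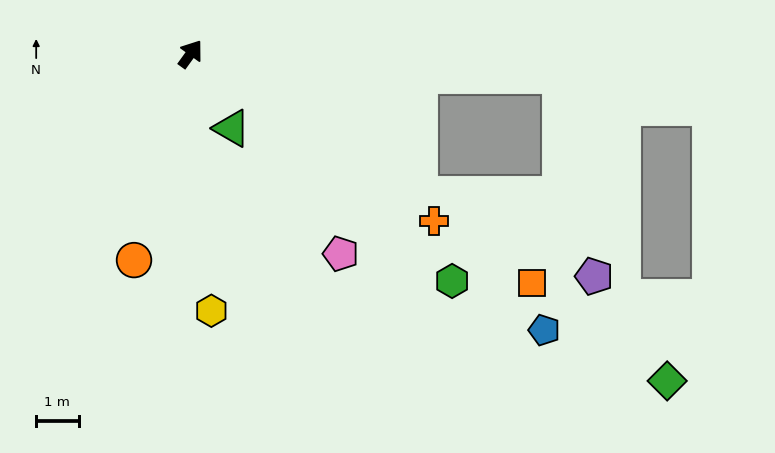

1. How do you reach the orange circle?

turn right 160°, forward 5.0 m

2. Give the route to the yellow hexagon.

turn right 140°, forward 6.1 m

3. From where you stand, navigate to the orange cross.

turn right 89°, forward 7.0 m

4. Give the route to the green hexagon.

turn right 95°, forward 8.2 m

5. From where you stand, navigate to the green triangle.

turn right 115°, forward 2.0 m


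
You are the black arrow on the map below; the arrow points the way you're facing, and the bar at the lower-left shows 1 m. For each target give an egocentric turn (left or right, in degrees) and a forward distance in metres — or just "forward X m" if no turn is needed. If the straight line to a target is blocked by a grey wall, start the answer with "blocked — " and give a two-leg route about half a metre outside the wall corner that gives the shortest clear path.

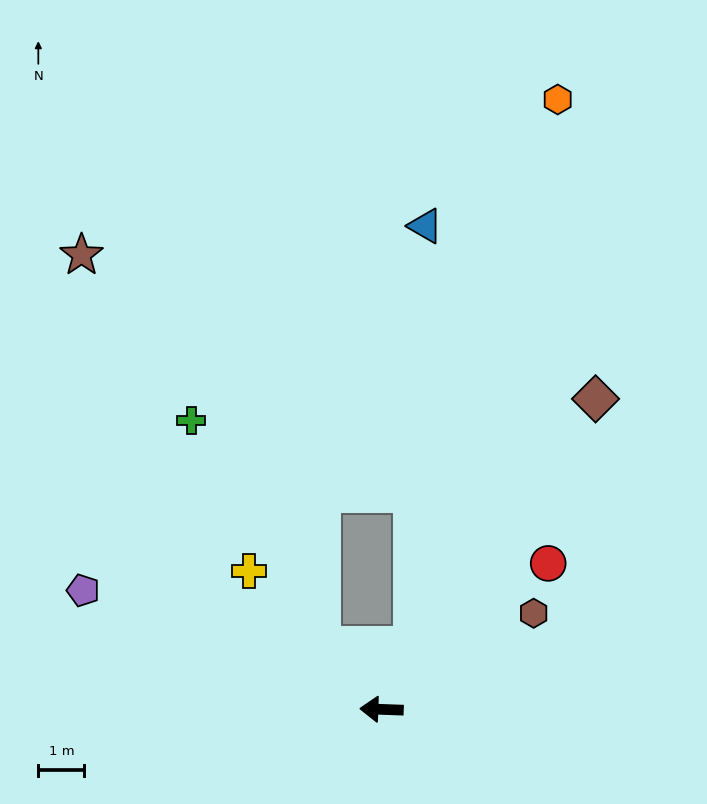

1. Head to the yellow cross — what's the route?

turn right 44°, forward 4.1 m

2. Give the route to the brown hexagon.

turn right 146°, forward 3.9 m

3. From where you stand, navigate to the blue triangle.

blocked — turn right 114°, forward 1.5 m, then turn left 24°, forward 9.1 m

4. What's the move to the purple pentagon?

turn right 20°, forward 7.0 m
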